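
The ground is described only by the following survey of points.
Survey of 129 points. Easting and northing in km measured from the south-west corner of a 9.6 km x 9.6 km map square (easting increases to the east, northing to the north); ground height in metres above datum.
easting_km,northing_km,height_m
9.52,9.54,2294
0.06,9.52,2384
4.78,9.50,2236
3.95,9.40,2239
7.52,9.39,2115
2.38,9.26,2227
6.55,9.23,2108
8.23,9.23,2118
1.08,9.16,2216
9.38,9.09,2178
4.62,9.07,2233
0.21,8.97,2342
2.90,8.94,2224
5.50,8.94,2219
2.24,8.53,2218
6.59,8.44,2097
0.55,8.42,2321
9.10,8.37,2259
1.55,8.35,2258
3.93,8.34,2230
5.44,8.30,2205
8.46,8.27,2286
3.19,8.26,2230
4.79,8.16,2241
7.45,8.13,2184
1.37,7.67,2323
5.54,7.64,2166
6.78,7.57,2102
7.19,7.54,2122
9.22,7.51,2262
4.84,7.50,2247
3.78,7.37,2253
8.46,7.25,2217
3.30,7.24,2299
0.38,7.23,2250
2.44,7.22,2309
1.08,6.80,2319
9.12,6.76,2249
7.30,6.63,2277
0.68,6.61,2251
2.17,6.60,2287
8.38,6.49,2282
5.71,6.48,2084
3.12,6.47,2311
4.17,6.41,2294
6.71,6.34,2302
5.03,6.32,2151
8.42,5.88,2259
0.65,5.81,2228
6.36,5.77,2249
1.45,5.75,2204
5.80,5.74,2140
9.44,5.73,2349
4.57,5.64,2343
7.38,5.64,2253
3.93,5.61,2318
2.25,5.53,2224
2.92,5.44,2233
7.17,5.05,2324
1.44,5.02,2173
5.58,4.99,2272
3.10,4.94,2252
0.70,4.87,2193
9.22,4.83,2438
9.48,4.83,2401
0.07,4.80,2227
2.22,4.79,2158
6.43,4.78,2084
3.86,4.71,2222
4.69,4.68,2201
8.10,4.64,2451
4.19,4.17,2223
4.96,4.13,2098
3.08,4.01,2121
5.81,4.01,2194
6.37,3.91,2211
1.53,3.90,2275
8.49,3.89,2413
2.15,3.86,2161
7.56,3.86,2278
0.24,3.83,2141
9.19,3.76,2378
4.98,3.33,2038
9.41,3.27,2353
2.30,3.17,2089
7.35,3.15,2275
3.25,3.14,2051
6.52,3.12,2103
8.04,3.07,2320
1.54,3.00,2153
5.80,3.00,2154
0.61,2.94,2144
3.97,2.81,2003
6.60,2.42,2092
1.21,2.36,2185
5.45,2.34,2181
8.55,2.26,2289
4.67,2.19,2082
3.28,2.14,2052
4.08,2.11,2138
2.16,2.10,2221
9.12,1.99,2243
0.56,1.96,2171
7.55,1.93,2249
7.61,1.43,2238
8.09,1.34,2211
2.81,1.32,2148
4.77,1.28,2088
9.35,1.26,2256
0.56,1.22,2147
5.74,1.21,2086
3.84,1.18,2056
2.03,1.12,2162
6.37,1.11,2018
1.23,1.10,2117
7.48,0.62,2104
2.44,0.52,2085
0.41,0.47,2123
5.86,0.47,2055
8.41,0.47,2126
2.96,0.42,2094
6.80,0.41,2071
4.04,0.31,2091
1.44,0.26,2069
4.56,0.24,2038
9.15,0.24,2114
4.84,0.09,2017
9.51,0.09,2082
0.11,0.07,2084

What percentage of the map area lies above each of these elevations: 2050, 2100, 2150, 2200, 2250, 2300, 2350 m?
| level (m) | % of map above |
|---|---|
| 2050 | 94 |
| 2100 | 83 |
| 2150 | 66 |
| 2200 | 52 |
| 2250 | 29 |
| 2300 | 14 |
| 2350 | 6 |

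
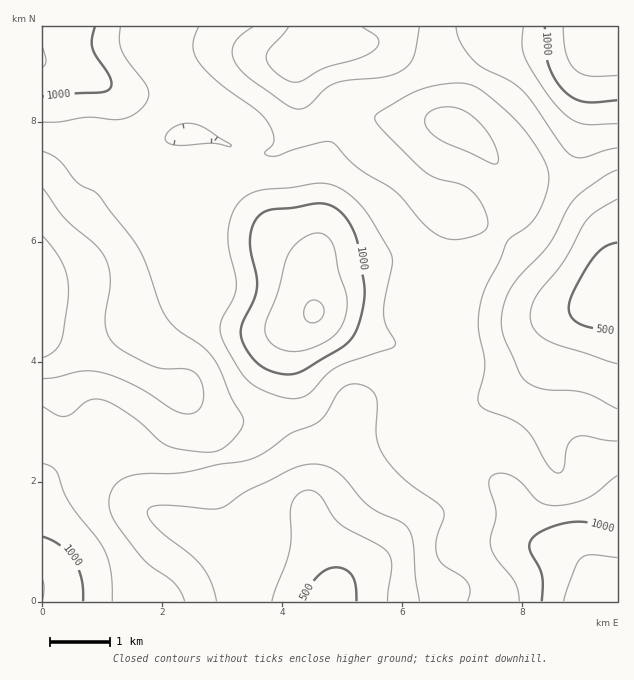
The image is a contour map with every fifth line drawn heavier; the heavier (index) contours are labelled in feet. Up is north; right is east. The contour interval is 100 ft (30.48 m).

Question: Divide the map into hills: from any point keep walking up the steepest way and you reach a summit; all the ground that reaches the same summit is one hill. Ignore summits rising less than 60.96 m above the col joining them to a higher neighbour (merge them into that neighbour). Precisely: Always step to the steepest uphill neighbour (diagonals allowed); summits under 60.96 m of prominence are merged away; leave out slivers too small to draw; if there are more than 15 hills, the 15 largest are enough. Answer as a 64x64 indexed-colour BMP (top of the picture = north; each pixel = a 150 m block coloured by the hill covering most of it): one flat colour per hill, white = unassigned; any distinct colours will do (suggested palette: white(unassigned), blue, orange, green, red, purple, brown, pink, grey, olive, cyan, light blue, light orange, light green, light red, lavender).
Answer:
<image width="64" height="64" href="data:image/bmp;base64,Qk12CAAAAAAAAHYAAAAoAAAAQAAAAEAAAAABAAQAAAAAAAAIAAATCwAAEwsAABAAAAAAAAAA////ALR3HwAOf/8ALKAsACgn1gC9Z5QAS1aMAMJ34wB/f38AIr28AM++FwDox64AeLv/AIrfmACWmP8A1bDFADMzMzMzMzMzMzMzMzMxEREiIiIiIiIiIiIiIiIiIiIiMzMzMzMzMzMzMzMxERERESIiIiIiIiIiIiIiIiIiIiIzMzMzMzMzMzMzMRERERERIiIiIiIiIiIiIiIiIiIiIjMzMzMzMzMzMzMREREREREiIiIiIiIiIiIiIiIiIiIiMzMzMzMzMzMzMxEREREREiIiIiIiIiIiIiIiIiIiIiIzMzMzMzMzMzMxERERERESIiIiIiIiIiIiIiIiIiIiIjMzMzMzMzMzMxERERERERIiIiIiIiIiIiIiIiIiIiIiMzMzMzMzMzMzERERERERIiIiIiIiIiIiIiIiIiIiIiIzMzMzMzMzMzMzEREREREiIiIiIiIiIiIiIiIiIiIiIjMzMzMzMzMzMzMzERERESIiIiIiIiIiIiIiIiIiIiIiMzMzMzMzMzMzMzMRERERIiIiIiIiIiIiIiIiIiIiIiIzMzMzMzMzMzMzMREREREiIiIiIiIiIiIiIiIiIiIiIjMzMzMzMzMzMzMRERERERIiIiIiIiIiIiIiIiIiIiIiMzMzMzMzMzMzMxEREREREiIiIiIiIiIiIiIiIiIiIiIzMzMzMzMzMzMzERERERERIiIiIiIiIiIiIiIiIiIiIjMzMzMzMzMzMzEREREREREiIiIiIiIiIiIiIiIiIiIiMzMzMzMzMzMzMRERERERERIiIiIiIiIiIiIiIiIiIiIzMzMzMzMzMzMxEREREREREiIiIiIiIiIiIiIiIiIiIjMzMzMzMzMzMzERERERERESIiIiIiIiIiIiIiIiIiIiMzMzMzMzMzMzEREREREREREiIiIiIiIiIiIiIiIiIiIzMzMzMzMzMzMRERERERERESIiIiIiIiIiIiIiIiIiIjMzMzMzMzMzMREREREREREREiIiIhERIiIiIiIiIiIiMzMzMzMzMzMREREREREREREREREREREREiIiIiIiIiIzMzMzMzMzMxEREREREREREREREREREREREiIiIiIiIjMzMzMzMxEREREREREREREREREREREREREREiIiIiIiMzMzMzMRERERERERERERERERERERERERERERIiIiIiIzMzMzERERERERERERERERERERERERERERERESIiIiIjMzMxERERERERERERERERERERERERERERERERIiIiIiMzMRERERERERERERERERERERERERERERERERESIiIiIxEREREREREREREREREREREREREREREREREREREiIiIhERERERERERERERERERERERERERERERERERERESIiIiEREREREREREREREREREREREREREREREREREREREiIiIREREREREREREREREREREREREREREREREREREREREiIhERERERERERERERERERERERERERERERERERERERERIiERERERERERERERERERERERERERERERERERERERERESIREREREREREREREREREREREREREREREREREREREREREhERERERERERERERERERERERERERERERERERERERERERERERERERERERERERERERERERERERERERERERERERERERERERERERERERERERERERERERERERERERERERERERERERERERERERERERERERERERERERERERERERERERERERRBERERERERERERERERERERERERERERERERERERERERVEQRERERERERERERERERERERERERERERERERERERERFUREERERERERERERERERERERERERERERERERERERERFVREQRERERERERERERERERERERERERERERERERERERFVVEREEREREREREREREREREREREREREREREREREREREVVURERBEREREREREREREREREREREREREREREREREREVVVREREEREREREREREREREREREREREREREREREREREVVVVERERBEREREREREREREREREREREREREREREREREVVVVUREREQRERERERERERERERERERERERERERERERERVVVVREREREQRERERERERERERERERERERERERERERERVVVVVEREREREQREREREUREERERERERERERERERERERVVVVVUREREREREQRERRERERBERERERERERERERERERFVVVVVREREREREREREREREREQRERERERERERERERERFVVVVVVERERERERERERERERERBERERERERERERERERFVVVVVVUREREREREREREREREREEREREREREREREREREVVVVVVVREREREREREREREREREQREREREREREREREREVVVVVVVVERERERERERERERERERBEREREREREREREREVVVVVVVVUREREREREREREREREREERERERERERERERFVVVVVVVVVREREREREREREREREREQRERERERERERERVVVVVVVVVVVERERERERERERERERERBEREREREREREVVVVVVVVVVVVUREREREREREREREREREQREREREREVVVVVVVVVVVVVVVRERERERERERERERERERBERERERVVVVVVVVVVVVVVVVVERERERERERERERERERERBVVVVVVVVVVVVVVVVVVVVVUREREREREREREREREREREVVVVVVVVVVVVVVVVVVVVVV"/>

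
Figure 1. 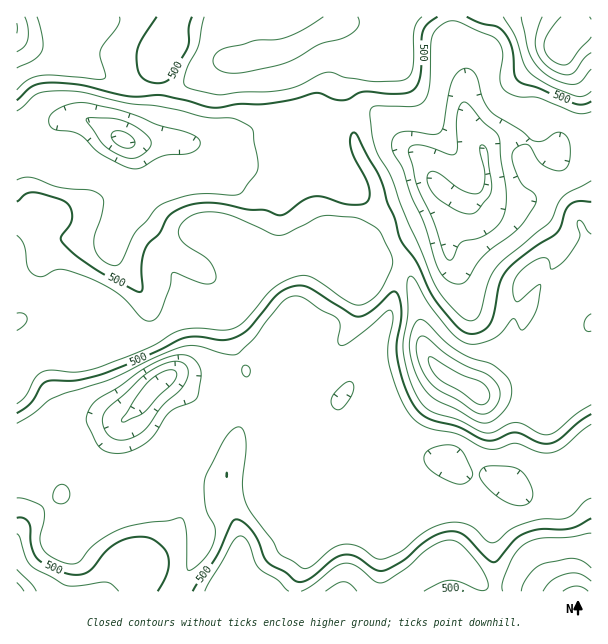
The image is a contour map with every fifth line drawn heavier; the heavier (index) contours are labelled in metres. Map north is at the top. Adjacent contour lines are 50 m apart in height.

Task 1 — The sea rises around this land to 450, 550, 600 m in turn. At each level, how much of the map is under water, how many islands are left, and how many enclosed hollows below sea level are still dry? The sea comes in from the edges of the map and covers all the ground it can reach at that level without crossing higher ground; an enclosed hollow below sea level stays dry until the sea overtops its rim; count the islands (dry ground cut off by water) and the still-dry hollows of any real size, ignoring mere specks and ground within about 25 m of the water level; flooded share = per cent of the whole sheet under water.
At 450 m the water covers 44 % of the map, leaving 0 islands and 0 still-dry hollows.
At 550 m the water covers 73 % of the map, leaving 0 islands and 0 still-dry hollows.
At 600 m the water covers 95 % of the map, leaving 1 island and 0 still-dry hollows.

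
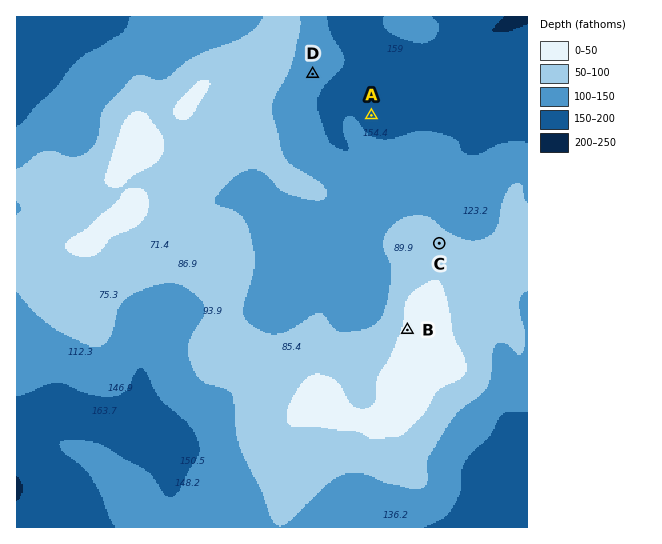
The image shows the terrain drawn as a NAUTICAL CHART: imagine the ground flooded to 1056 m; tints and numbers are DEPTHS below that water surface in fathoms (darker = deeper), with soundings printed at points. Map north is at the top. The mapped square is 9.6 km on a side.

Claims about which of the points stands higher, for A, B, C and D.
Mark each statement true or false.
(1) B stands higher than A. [true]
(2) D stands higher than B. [false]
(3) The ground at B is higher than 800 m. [true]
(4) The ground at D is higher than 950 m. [false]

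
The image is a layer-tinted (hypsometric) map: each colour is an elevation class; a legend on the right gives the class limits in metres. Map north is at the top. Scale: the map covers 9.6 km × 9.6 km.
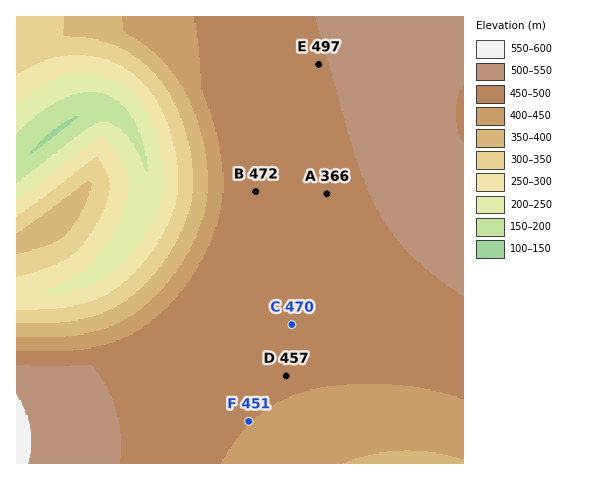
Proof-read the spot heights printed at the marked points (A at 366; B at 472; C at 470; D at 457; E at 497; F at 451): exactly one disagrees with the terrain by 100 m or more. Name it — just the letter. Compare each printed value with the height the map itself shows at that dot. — A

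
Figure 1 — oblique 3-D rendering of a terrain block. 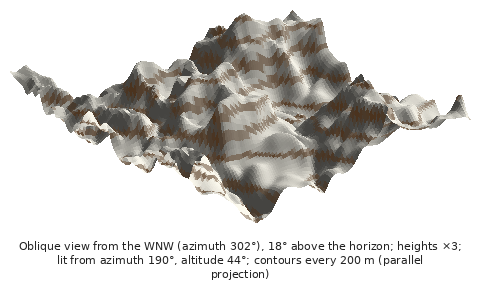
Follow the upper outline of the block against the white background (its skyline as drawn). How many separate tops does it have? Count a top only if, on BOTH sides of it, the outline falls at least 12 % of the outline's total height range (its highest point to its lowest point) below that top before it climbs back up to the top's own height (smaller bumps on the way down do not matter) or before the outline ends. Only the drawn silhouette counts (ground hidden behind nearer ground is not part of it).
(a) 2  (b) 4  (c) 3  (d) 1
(a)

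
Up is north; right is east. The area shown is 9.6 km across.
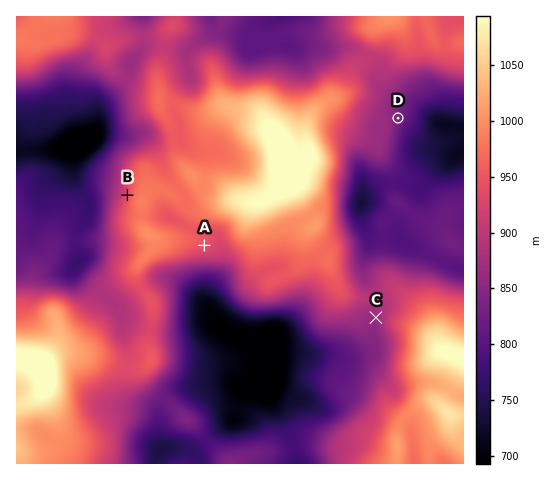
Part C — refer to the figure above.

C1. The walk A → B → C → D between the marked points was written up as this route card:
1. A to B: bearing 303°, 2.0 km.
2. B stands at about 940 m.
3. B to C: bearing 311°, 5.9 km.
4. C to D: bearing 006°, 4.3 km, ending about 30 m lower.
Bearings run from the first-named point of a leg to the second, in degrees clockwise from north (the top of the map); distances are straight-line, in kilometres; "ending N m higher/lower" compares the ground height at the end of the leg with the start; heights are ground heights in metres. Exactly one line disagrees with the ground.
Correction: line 3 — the bearing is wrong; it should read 116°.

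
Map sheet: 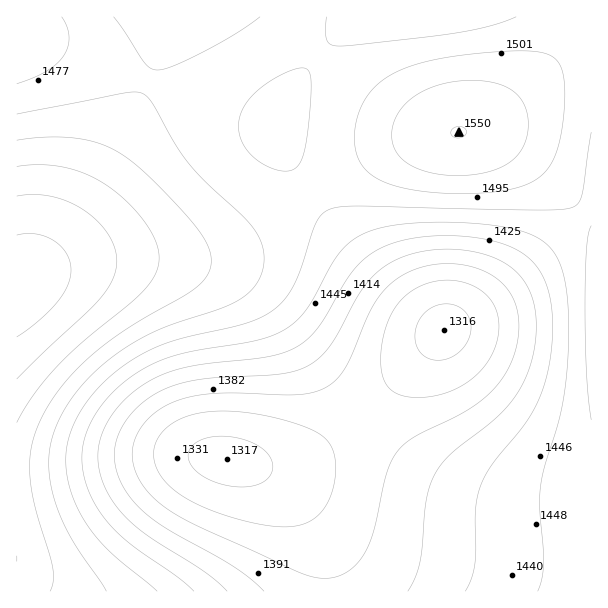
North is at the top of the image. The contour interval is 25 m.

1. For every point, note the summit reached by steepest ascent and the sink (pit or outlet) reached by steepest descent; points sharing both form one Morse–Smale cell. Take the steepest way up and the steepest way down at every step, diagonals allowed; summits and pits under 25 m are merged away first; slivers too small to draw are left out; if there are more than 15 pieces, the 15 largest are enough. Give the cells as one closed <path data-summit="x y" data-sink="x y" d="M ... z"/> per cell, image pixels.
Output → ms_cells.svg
<path data-summit="17 287" data-sink="227 459" d="M149 259l-35 0-51 6-28 9-19 13 1 305 575-1-1-97-30 6-52-1-30-6-23-7-25-12-30-20-31-28-46-54-42-58-31-31-20-11-19-6z"/><path data-summit="17 287" data-sink="444 330" d="M356 16l-186 0-20 62-42 86-42 69-17 21-25 25 39-14 51-6 71 3 27 4 19 6 20 11 23 22 50 67 28 35 26 27 38 30 40 22 44 12 22 2 39 0 29-4 2-2 0-285-95 86-50 33-6 2-27-18-35-34-54-63-35-51-8-17-6-18 4-16 21-36 25-32z"/><path data-summit="459 132" data-sink="444 330" d="M591 16l-234 0-31 29-16 20-30 48-4 12 2 15 12 24 22 33 25 33 42 48 35 34 27 18 21-11 35-24 95-88z"/><path data-summit="17 287" data-sink="17 33" d="M168 16l-152 1 1 269 39-41 36-54 53-102 18-50z"/>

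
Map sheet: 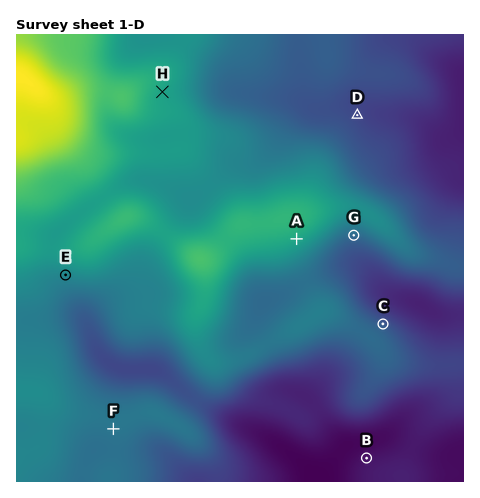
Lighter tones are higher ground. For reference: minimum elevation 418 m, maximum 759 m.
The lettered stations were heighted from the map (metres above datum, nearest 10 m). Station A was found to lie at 620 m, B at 430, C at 510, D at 490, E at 580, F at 550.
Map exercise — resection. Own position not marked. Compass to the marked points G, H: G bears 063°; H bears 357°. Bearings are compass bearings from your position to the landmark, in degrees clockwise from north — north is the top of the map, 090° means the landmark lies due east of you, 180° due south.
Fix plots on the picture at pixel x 175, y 326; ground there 580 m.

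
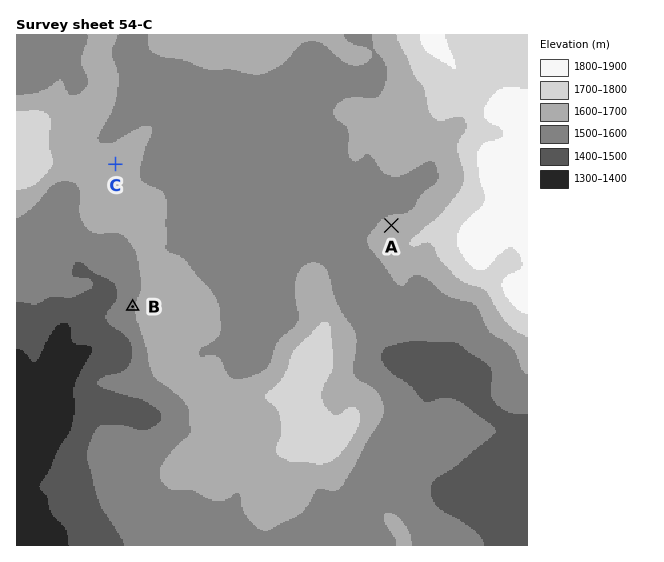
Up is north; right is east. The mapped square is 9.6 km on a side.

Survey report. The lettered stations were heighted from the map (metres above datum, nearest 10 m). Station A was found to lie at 1630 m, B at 1580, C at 1660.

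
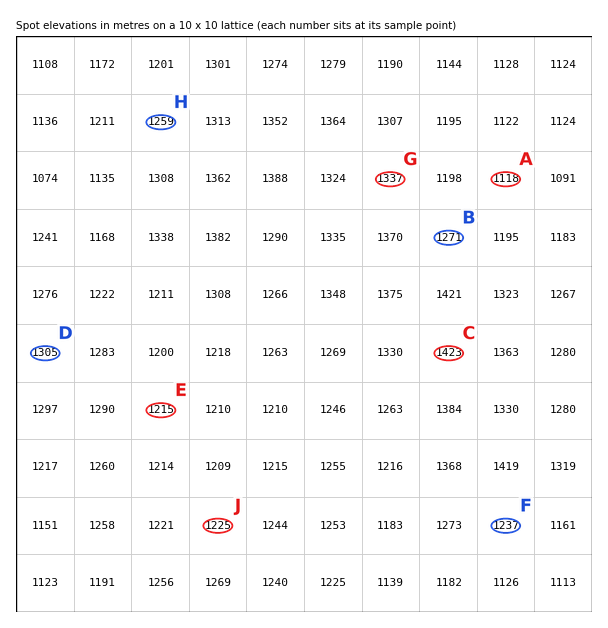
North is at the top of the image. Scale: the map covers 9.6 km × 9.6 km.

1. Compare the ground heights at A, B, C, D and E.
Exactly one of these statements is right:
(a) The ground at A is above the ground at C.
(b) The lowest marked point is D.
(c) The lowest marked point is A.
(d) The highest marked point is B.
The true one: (c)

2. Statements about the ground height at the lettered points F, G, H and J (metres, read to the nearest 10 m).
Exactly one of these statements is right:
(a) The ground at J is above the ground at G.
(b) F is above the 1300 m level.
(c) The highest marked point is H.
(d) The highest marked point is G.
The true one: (d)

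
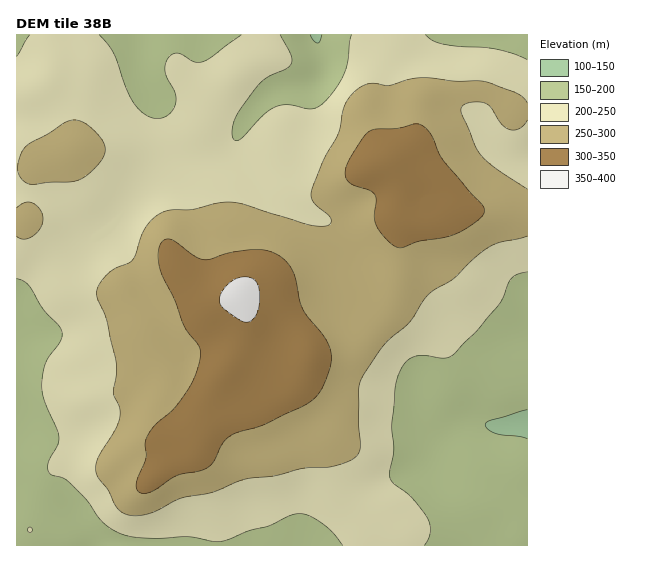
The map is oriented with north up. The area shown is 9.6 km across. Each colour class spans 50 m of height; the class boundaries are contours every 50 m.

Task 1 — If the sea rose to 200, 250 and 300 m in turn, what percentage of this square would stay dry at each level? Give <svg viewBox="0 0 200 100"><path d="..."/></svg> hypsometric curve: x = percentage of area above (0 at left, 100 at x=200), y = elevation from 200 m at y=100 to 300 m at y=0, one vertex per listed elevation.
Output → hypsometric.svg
<svg viewBox="0 0 200 100"><path d="M158 100l-76-50-54-50"/></svg>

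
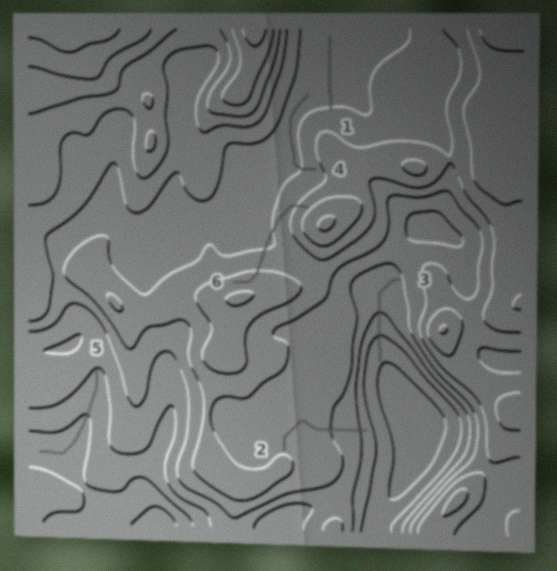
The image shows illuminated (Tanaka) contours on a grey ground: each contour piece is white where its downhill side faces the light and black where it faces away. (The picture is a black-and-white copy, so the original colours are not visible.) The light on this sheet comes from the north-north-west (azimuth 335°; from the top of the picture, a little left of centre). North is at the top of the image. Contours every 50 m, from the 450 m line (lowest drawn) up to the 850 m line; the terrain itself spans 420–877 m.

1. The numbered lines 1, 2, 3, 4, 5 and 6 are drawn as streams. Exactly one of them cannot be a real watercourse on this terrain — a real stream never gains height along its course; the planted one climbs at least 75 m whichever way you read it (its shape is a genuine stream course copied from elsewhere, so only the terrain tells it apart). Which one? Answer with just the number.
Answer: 6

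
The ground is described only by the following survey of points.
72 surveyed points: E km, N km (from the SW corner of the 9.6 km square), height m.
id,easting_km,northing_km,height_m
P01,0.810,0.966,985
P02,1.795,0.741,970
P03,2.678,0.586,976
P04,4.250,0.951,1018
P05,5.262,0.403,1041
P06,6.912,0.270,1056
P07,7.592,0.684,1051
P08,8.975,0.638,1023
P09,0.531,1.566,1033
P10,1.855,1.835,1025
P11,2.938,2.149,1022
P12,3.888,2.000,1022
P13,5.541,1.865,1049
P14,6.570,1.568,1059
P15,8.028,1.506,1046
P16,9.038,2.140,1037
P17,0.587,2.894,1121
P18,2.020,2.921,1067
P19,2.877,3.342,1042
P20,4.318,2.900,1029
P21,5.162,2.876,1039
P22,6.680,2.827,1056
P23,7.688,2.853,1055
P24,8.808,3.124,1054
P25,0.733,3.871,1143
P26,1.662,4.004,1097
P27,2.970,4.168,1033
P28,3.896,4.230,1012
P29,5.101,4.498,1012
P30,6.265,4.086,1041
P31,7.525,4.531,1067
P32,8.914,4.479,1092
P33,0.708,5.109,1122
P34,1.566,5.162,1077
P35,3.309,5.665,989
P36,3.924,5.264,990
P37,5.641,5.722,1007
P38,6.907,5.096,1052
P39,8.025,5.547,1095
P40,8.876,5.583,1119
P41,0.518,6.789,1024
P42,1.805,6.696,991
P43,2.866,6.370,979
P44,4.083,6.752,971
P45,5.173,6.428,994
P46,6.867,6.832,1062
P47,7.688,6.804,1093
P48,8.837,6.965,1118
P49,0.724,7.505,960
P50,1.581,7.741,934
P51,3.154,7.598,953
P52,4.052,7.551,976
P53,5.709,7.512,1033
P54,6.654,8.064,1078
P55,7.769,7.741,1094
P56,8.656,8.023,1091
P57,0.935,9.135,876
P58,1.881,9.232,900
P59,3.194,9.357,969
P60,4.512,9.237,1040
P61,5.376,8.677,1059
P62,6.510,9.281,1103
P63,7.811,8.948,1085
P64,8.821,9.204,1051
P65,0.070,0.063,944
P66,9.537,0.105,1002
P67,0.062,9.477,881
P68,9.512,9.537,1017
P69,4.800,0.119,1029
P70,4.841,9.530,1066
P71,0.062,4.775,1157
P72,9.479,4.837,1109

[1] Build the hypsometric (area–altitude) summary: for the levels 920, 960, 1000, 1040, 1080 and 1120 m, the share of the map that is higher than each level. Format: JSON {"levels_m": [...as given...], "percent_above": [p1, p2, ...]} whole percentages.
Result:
{"levels_m": [920, 960, 1000, 1040, 1080, 1120], "percent_above": [96, 91, 76, 50, 20, 4]}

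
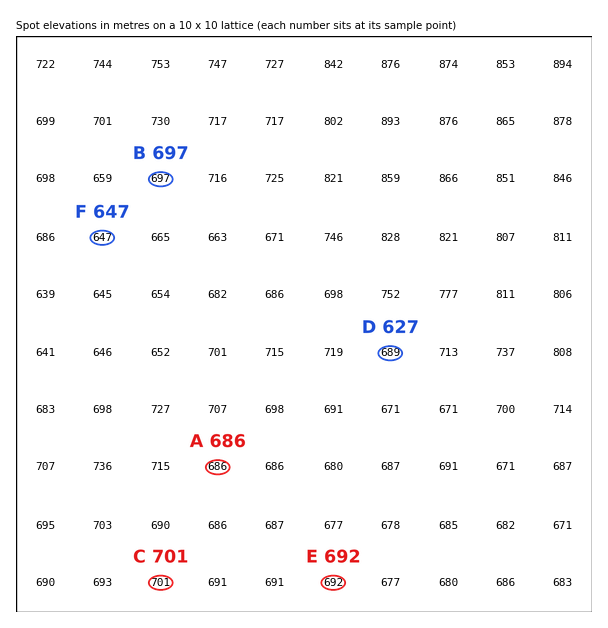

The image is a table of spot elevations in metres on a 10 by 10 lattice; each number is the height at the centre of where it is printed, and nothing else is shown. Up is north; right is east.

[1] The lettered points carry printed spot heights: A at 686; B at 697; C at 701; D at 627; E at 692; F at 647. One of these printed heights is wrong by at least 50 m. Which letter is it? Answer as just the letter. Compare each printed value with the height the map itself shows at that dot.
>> D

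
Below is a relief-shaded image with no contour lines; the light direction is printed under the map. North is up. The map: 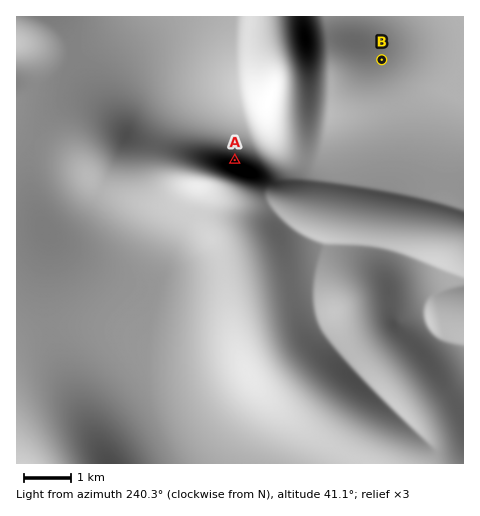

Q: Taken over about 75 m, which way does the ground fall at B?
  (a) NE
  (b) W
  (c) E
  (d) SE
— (c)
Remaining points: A N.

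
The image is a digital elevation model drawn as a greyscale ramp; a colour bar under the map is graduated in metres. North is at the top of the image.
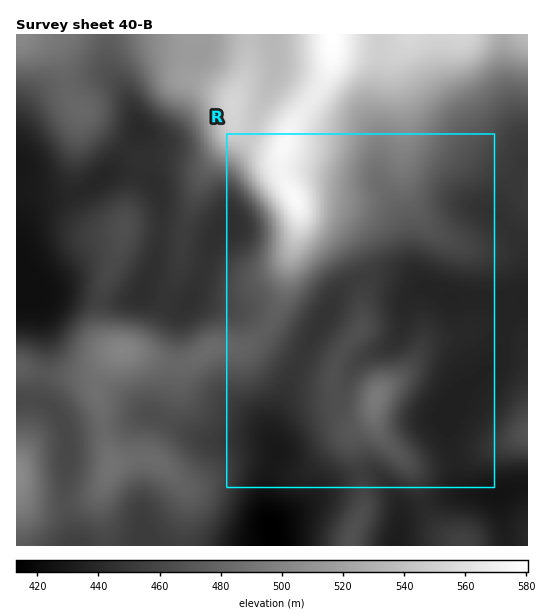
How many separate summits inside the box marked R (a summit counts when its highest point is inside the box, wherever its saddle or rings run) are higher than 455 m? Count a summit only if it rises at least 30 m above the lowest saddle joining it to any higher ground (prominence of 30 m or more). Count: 1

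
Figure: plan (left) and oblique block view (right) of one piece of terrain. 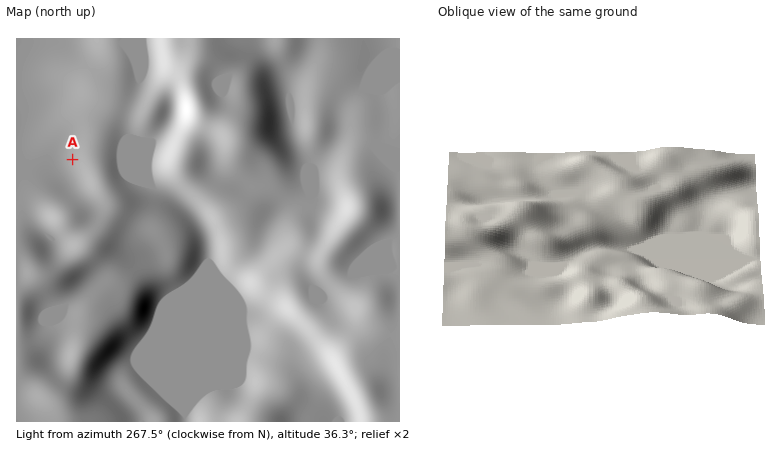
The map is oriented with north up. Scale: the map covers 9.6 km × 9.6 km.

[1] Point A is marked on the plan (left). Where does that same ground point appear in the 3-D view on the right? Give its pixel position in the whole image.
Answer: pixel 545 298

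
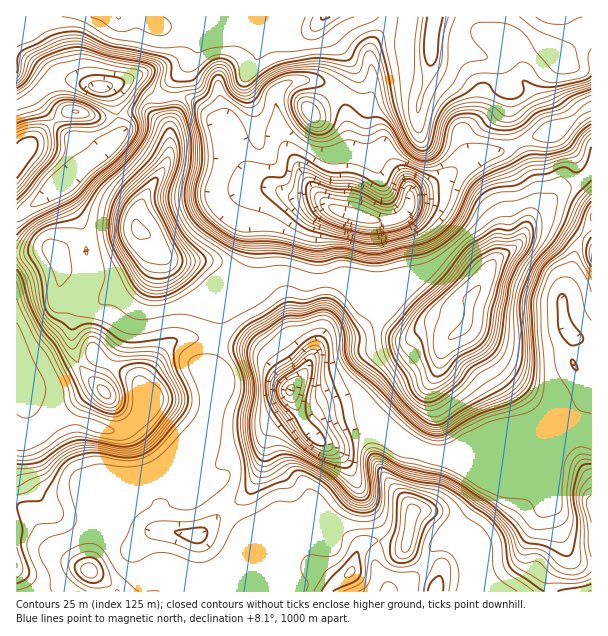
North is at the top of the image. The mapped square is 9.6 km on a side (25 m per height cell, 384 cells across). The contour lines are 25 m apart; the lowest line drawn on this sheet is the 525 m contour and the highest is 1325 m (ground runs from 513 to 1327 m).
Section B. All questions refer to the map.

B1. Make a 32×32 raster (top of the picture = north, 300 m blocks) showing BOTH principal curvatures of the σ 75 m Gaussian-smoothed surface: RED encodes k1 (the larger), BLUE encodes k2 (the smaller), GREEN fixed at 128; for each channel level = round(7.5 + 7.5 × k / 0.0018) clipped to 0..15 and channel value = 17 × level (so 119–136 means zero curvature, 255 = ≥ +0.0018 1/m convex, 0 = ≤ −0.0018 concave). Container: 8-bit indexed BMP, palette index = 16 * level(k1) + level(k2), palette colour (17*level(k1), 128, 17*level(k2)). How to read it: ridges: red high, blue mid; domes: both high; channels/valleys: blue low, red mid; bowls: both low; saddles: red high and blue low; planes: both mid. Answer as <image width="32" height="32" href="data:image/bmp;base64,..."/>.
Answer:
<image width="32" height="32" href="data:image/bmp;base64,Qk02CAAAAAAAADYEAAAoAAAAIAAAACAAAAABAAgAAAAAAAAEAAATCwAAEwsAAAABAAAAAAAAAIAAABGAAAAigAAAM4AAAESAAABVgAAAZoAAAHeAAACIgAAAmYAAAKqAAAC7gAAAzIAAAN2AAADugAAA/4AAAACAEQARgBEAIoARADOAEQBEgBEAVYARAGaAEQB3gBEAiIARAJmAEQCqgBEAu4ARAMyAEQDdgBEA7oARAP+AEQAAgCIAEYAiACKAIgAzgCIARIAiAFWAIgBmgCIAd4AiAIiAIgCZgCIAqoAiALuAIgDMgCIA3YAiAO6AIgD/gCIAAIAzABGAMwAigDMAM4AzAESAMwBVgDMAZoAzAHeAMwCIgDMAmYAzAKqAMwC7gDMAzIAzAN2AMwDugDMA/4AzAACARAARgEQAIoBEADOARABEgEQAVYBEAGaARAB3gEQAiIBEAJmARACqgEQAu4BEAMyARADdgEQA7oBEAP+ARAAAgFUAEYBVACKAVQAzgFUARIBVAFWAVQBmgFUAd4BVAIiAVQCZgFUAqoBVALuAVQDMgFUA3YBVAO6AVQD/gFUAAIBmABGAZgAigGYAM4BmAESAZgBVgGYAZoBmAHeAZgCIgGYAmYBmAKqAZgC7gGYAzIBmAN2AZgDugGYA/4BmAACAdwARgHcAIoB3ADOAdwBEgHcAVYB3AGaAdwB3gHcAiIB3AJmAdwCqgHcAu4B3AMyAdwDdgHcA7oB3AP+AdwAAgIgAEYCIACKAiAAzgIgARICIAFWAiABmgIgAd4CIAIiAiACZgIgAqoCIALuAiADMgIgA3YCIAO6AiAD/gIgAAICZABGAmQAigJkAM4CZAESAmQBVgJkAZoCZAHeAmQCIgJkAmYCZAKqAmQC7gJkAzICZAN2AmQDugJkA/4CZAACAqgARgKoAIoCqADOAqgBEgKoAVYCqAGaAqgB3gKoAiICqAJmAqgCqgKoAu4CqAMyAqgDdgKoA7oCqAP+AqgAAgLsAEYC7ACKAuwAzgLsARIC7AFWAuwBmgLsAd4C7AIiAuwCZgLsAqoC7ALuAuwDMgLsA3YC7AO6AuwD/gLsAAIDMABGAzAAigMwAM4DMAESAzABVgMwAZoDMAHeAzACIgMwAmYDMAKqAzAC7gMwAzIDMAN2AzADugMwA/4DMAACA3QARgN0AIoDdADOA3QBEgN0AVYDdAGaA3QB3gN0AiIDdAJmA3QCqgN0Au4DdAMyA3QDdgN0A7oDdAP+A3QAAgO4AEYDuACKA7gAzgO4ARIDuAFWA7gBmgO4Ad4DuAIiA7gCZgO4AqoDuALuA7gDMgO4A3YDuAO6A7gD/gO4AAID/ABGA/wAigP8AM4D/AESA/wBVgP8AZoD/AHeA/wCIgP8AmYD/AKqA/wC7gP8AzID/AN2A/wDugP8A/4D/AJWWlabHtoaHh4eHiIeHd3aF18ildXWU2IaGl7eWhZaWlZem2cmFdoeIl5eHh4d3hpeF2JSUtqK4loenlJaXZGO5mIaWpYaGl5eGdZeHh4eHh3WmtqT6lISGh7ilhJaElbaXhoaGh4d0dIR0l5iIh4eHl6anhNemdIao6aV0hoSVyIZ1l4iHh5enqJeFlpeYh4e31LGkyNnXxuemg4Z2creXpqiYh4eHh4eHiJeUlaiXuOhxUNb4uMjIg4GFh3aD2KeluKiYp6eXh4eHmMeSltnppZCi+KWFlIBzdneHdoTIdXSoyenXxeanh4eX2HCl1nRwgvXUYIGBhYd3h4eHlbZ1dJSkgnBhhNeoiKfGYbWkUHKVtIODkLKBhXaHh4eGhod3hZGAopNxlteXt7Zy15CTl6iHhIHI65ZycoSGh4eHh4eFpcj6k2RStKen16SDgLeGl4SBp9mmpsemlZSFh4eHd3Sn+cdydHTGl6jqlVFQpqeEcpanydiVlbiptoSHhod1heWUoWNkpsmYuMeRxZNwtqTIpqeW6JZklLi3g3aGhnOmxVKmqKakl4bFo1KWx4CEyLiluYXJx7m1tqaDhod0lce2hKiYmIaFhqfFhHKElGKktqTYt6ioyaimlnN1doPJuKe3l4aFhYeHiLfYpZWEUeanhIPYuJfHt4WFdIWHhcioh4eGk7alg4WHiJjG1+fkx5eHg4O32MjYhnRjdXWFtpiHhoOlybqnhIaHl5ent7eoyLeXhHKm2PiGlmF1c7m4mIaEgse42ufW1ubX6OjF2OnF1vjmtYW5+feWhIGix9qoloO26bjXhbe2c4SUg3Skl3V2hoSltpW35vfHlKCQuNe1k7fZ2KeFhHBzhJWmpINwYHBgo3OVtaR15ra4kHCAhLW2pfnmdJRRdYeXlqVyYHJz1ZBxtXLYqIaWp8eVlnFxccimp/eVlWF2h4aUpXCWhbf6YIC1gre5pqiouOfnlYOBgKan1/iYkoWHhqiTtcnHt8ewxLGDgZSWqbfIxdnKpJaDYKWm+KiShYaol5SllXaGg7L71YN0coGjdIS22uiBcpRyULX4uIF1hqd1kte2hZdgx/qWYZWmpYFiYaeDo/b699PD9+nVUWWUpoLG+6aVl6LY6LVic5e5lnSSkICCxbRxc5XUoLCkkOazcObHpIaFlLfHpra1p7m2p4WBxXKDgnJycIHnyaVg+tZgcICCppSUp7aXl4aGhoW42OqkZHN0goSEkcO41qHGx+bXpabHcaaWtreFl6iXhpiYuMe3loS32dfIp5eXp5eIh6e3p6dzpYa2x3WHhnaXmJimqLfHtqeop5iYh4eHh4iHhsimhZaVhqXXdYeHl7eml6c="/>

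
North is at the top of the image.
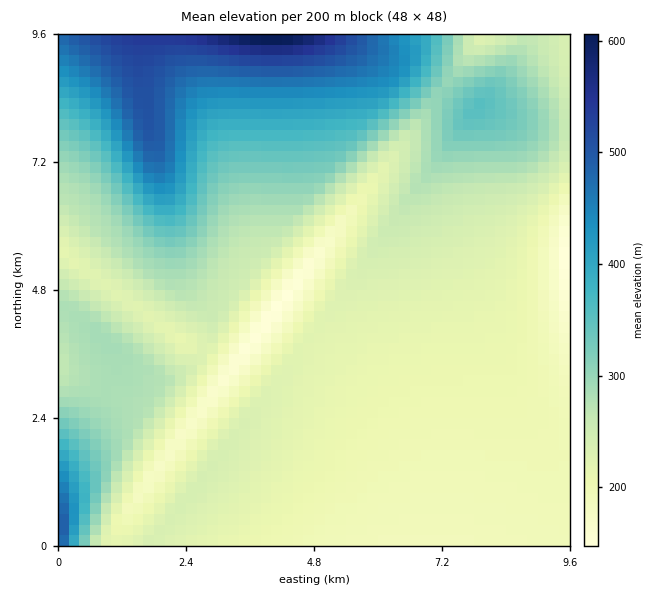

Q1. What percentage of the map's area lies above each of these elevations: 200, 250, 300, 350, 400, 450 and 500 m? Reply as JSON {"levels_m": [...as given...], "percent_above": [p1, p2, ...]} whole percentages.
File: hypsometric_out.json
{"levels_m": [200, 250, 300, 350, 400, 450, 500], "percent_above": [82, 46, 28, 19, 13, 9, 4]}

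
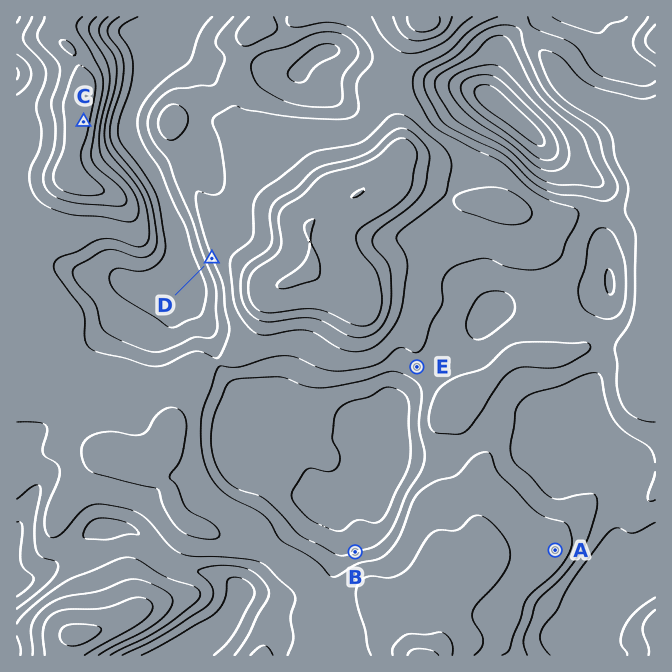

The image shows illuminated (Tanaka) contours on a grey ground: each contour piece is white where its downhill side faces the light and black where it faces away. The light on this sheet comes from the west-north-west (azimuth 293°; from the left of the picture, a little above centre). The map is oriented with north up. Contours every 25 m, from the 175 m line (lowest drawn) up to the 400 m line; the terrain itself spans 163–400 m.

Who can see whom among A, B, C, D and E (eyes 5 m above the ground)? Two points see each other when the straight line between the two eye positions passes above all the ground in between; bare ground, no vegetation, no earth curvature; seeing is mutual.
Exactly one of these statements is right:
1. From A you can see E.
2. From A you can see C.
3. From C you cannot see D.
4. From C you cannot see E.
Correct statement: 4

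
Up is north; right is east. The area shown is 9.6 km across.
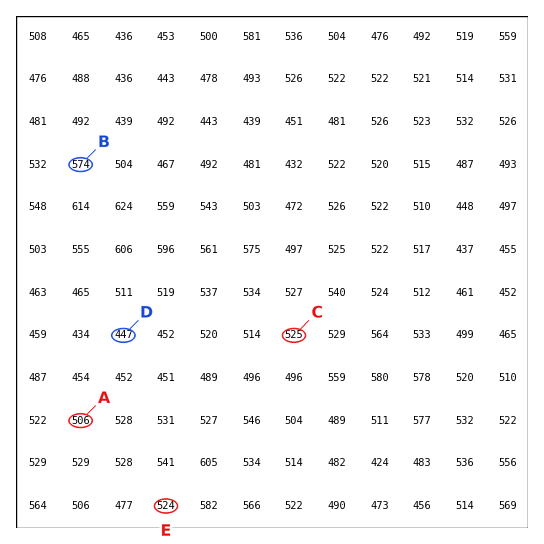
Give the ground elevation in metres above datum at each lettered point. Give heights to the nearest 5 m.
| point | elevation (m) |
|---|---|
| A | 505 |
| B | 575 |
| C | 525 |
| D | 445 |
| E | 525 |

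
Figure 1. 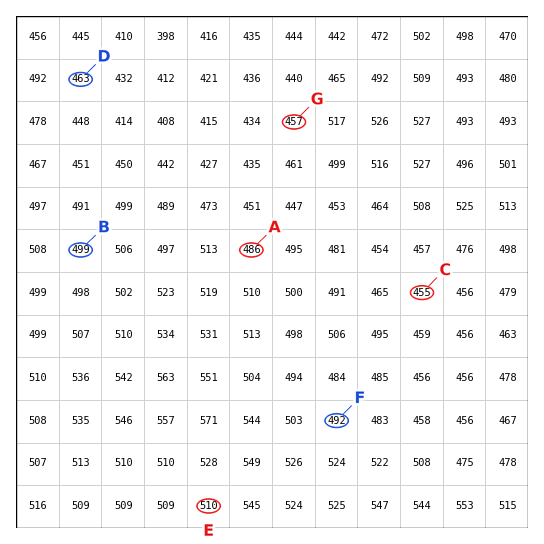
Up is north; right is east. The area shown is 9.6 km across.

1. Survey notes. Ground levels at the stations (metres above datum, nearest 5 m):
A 485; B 500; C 455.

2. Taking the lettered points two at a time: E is above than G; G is below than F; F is above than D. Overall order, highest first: E F D G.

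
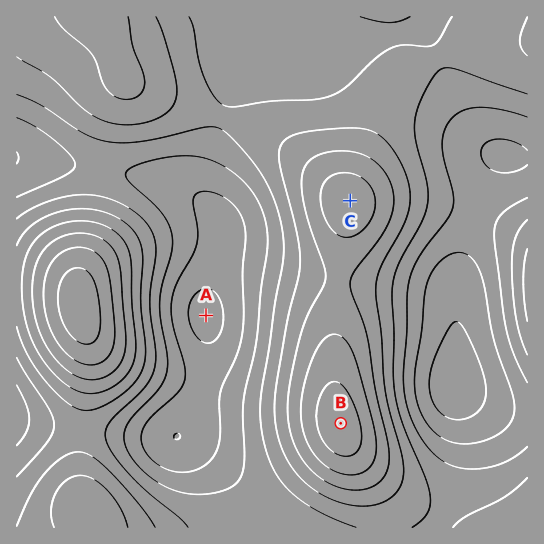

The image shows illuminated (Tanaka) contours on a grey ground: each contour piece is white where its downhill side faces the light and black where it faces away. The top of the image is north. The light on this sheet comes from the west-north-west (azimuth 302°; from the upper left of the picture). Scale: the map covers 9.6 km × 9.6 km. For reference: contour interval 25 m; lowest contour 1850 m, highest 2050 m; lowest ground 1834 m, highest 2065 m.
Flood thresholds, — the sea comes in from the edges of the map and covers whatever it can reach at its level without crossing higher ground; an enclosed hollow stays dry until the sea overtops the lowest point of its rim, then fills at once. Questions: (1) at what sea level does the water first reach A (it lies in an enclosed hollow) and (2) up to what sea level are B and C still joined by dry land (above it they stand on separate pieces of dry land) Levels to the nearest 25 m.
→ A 1900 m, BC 1975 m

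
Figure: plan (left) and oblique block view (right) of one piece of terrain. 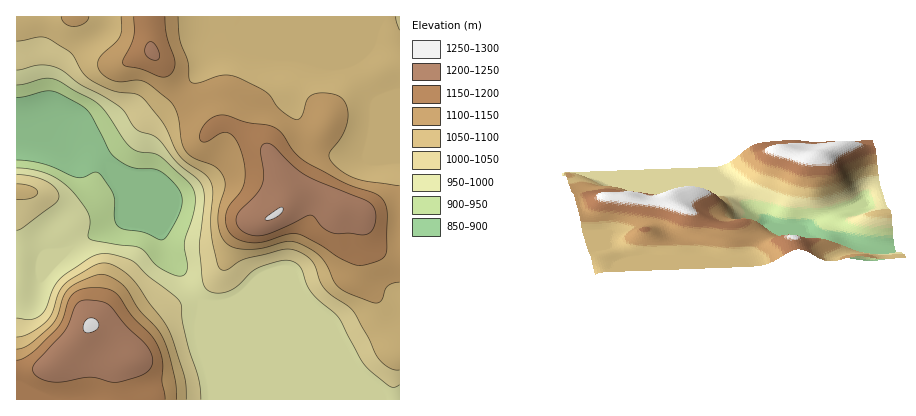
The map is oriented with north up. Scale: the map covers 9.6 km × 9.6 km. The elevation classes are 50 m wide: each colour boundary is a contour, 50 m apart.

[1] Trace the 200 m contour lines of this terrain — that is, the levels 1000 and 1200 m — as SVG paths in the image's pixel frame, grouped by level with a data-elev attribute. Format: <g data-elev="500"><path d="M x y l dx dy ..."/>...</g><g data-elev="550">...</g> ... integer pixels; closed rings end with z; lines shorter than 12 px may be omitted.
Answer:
<g data-elev="1000"><path d="M201 400l-2-20-13-40-4-18-2-20-5-6-25-19-14-13-6-4-24-6-8 0-6 3-26 16-8 7-5 10-7 19-6 6-10 5-14-2"/><path d="M16 230l6-2 32-24 4-4 1-4-3-8-10-7-14-5-16-1"/><path d="M16 70l26-5 10 1 10 4 18 14 22 12 17 10 6 6 11 17 22 9 19 24 22 18 4 8 1 10-5 52 3 31 2 5 4 4 8 3 10-1 10-5 15-15 8-4 23-8 12 2 7 6 6 16 5 10 27 24 26 48 25 20 4 1 6-2"/></g><g data-elev="1200"><path d="M49 382l13 0 28-5 22 5 8 0 18-6 8-4 6-6 0-10-6-12-20-18-16-21-10-4-18-1-6 6-12 26-31 34 0 6 3 4z"/><path d="M253 236l9 0 8-2 40-19 4 2 9 11 9 5 34 2 4-3 4-4 2-8 0-8-3-6-7-5-46-19-16-8-12-10-18-18-8-3-4 3-1 4 3 24-2 12-7 10-16 16-3 6 1 6 3 6 6 4z"/><path d="M151 60l7 0 2-4-4-10-6-4-4 2-1 8 1 4z"/></g>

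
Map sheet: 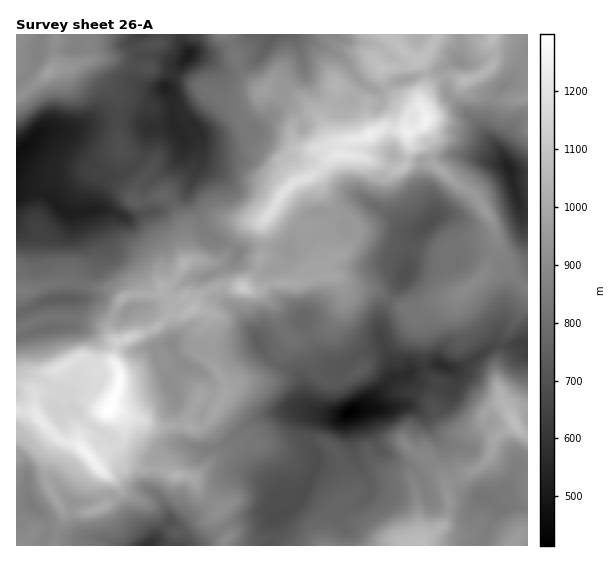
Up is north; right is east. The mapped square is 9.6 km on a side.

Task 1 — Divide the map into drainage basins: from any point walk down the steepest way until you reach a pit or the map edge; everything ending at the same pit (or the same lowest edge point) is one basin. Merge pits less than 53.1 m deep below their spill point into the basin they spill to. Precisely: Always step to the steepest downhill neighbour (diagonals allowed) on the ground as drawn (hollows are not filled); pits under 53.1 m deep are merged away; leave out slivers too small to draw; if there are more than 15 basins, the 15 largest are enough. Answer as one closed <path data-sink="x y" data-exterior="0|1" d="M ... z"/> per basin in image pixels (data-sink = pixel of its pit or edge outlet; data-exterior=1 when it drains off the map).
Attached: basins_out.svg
<path data-sink="350 412" data-exterior="0" d="M311 175l-17 7-14 14-11 19-6 6 1 23-4 20-16 23-26-1-16 8-6 7-2 8 13 2 4 4-2 9 4 7-1 13 3 8-3 12 9 12 6 15-8 14-20-8-8 15-3 8 1 6-40-1-38-17 9-24-1-13-22 2-5-10-7-6-8 1-23 12-7 17-12 6-16-10-3 1 1 162 37 0 3-13 7-12 1-10 22 2 20-9-4-12 1-19-11-12 16-11 4 1 9 11 17 7 19 0 15 6 18 2 4 3 4 12 21 17-3 7 11 20-5 10 198 0 0-5 18-12 9-13 1-15-2-6 0-10 36-20 8-9 5-19 6-4 13-8 7 8 6 0 0-144-19-17-4-15-8-16-1-9-11 7-36 8-5 10 1 11 8 19 7 6-22 8-17 12-10 1-37-24-24-1-15-14-13 2-2-2-3-7 24-13 15-18 1-9-6-9-18-6-16-33z"/><path data-sink="25 147" data-exterior="0" d="M161 34l-145 1 0 256 15-1 28-8 14 0 24 7 16 1 8 7-12 28 1 10-2-4-7-6-36-8-23 1-26 11 0 54 14 6 4 4 13-6 7-17 27-13 8 2 8 14 21-3-5-9 5-19 40-16 25-29 8 4 2 8 5-11 16-11 29 0 17-23 4-20-2-23-15 4-19 30-9 7-33 0 2-5-1-20-6-17-12-20-4-5-19 6-13-1 2-8 10-16-25-29-3-50-16-16-14-20 10-3 21-1 20-10 20-4 3-6z"/><path data-sink="165 88" data-exterior="0" d="M111 58l-14 0-10 3 14 20 16 16 3 50 25 29-6 8-6 16 13 1 19-6 12 17 7 16 4 15 0 14-3 4 34 1 9-7 17-28 8-5 12-3 15-23 15-15-4-10-10-10-7-2-19-10-8-13-3-12 15-17 2-14-22 10-9 0-29-17-36-16-32-4z"/><path data-sink="427 224" data-exterior="0" d="M354 155l-24 2-7 10-11 8 5 5 16 33 18 6 6 9-1 9-11 14-4 4-24 13 3 7 2 2 13-2 15 14 24 1 37 24 10-1 17-12 21-7-6-7-8-19-1-11 3-8 4-3 34-7 10-6-4-14-15-23-17-10-28-23-24-1-4 5-9 3-9-5z"/><path data-sink="509 168" data-exterior="0" d="M470 81l-8 1-6 10-14 14-15 10 0 4-5 6-14 9 6 8 8 2 6 4 5 16 26 21 17 10 17 28 4 17 8 16 4 15 18 17 1-192-13 4-18-2-19-6z"/><path data-sink="150 545" data-exterior="1" d="M110 450l-17 11 11 12-1 19 4 12-20 9-22-2-1 10-7 12-2 13 168-1 5-9-11-20 3-7-21-17-4-12-4-3-18-2-15-6-19 0-17-7z"/><path data-sink="171 344" data-exterior="0" d="M199 309l-6 0-8 5-15 0-16 15-37 14-4 18 7 11 0 12-9 25 42 17 36 0-1-6 3-8 8-15 7 1 11 7 3-1 7-13-6-15-9-12 3-12-3-8 1-13-4-7 2-9z"/><path data-sink="273 35" data-exterior="1" d="M326 34l-99 1 6 12 6 20 10 14 13 10 8-5 16 0 22 18 15 22 0-9 10-18 3-12 3-1 20 9 8 8 0 16 4 15 11-5 23 1 2-13 8-8-5 0-22-21-5-9-2-11-2-4-17-13-11 0-18-8z"/><path data-sink="483 497" data-exterior="0" d="M515 425l-19 12-5 19-8 9-36 20 0 10 2 6-1 15-9 13-18 12 1 5 92 0 5-11 9-4 0-96-6-2z"/><path data-sink="189 55" data-exterior="0" d="M226 34l-64 0-4 9-20 4-26 12 21 7 32 4 36 16 29 17 9 0 12-4 12-7-22-20-8-25z"/><path data-sink="61 299" data-exterior="0" d="M73 282l-22 1-20 7-14 1-1 37 6-1 20-9 23-1 36 8 7 6 2 4-1-10 12-28-8-7-16-1z"/><path data-sink="461 61" data-exterior="0" d="M493 34l-55 0-10 18-9 8 6 15 0 10-4 8 0 6 6-10 15-12 8-2 16 6 19-8 10-13 0-7-4-8z"/>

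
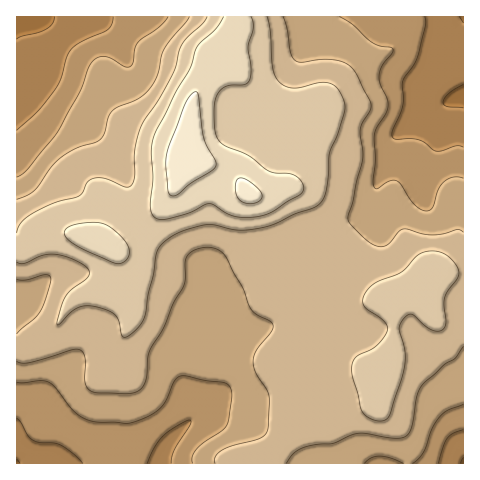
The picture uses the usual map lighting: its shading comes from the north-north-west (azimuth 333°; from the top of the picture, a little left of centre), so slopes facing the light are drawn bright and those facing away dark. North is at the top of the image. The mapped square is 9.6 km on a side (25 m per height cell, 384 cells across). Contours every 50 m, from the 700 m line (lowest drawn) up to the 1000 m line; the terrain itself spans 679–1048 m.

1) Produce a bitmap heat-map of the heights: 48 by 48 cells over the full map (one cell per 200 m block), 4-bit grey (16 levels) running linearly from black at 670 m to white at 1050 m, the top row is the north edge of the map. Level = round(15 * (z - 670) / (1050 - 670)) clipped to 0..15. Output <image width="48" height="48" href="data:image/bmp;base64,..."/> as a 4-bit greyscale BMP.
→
<image width="48" height="48" href="data:image/bmp;base64,Qk32BAAAAAAAAHYAAAAoAAAAMAAAADAAAAABAAQAAAAAAIAEAAATCwAAEwsAABAAAAAAAAAAAAAAABEREQAiIiIAMzMzAERERABVVVUAZmZmAHd3dwCIiIgAmZmZAKqqqgC7u7sAzMzMAN3d3QDu7u4A////ABIiIzNERUQyNFZniZmIh3Z3ZmVVVVVDISIzMzREVVQzNFVneIiIh3d3dmZmZmVDIiMzNERFVVVDM0VWZ3d4iId3d3Znd2ZUMjNEREVVVVVEMzRFVmd3iIh3d3eIh3ZUMzRERFVVVVVUQzNFVmZ3iIiHiIiZiHZlRDRERVZmVVVVRDNEVmd3iIiHiJmpmHdlVUREVWZmZmZlVEREVWd3iIiHiJqqmHdmZURVVmd3d3dmVUREVWd3iIiHiJqqmHd2ZlVVVneIiId2VVVVVWd3iIiIiJq7qYd3ZmZmZneImId2VVVVVmd4iIiIiaq7qYh3d3dmZneImYd2ZWZmZmeIiIiIiZq7qYiHd3h3d3eImYh2ZmZmZmeIiIiIiZmqqZiHd4iIh3eImYh2ZmZmZmd4iIiIiJmaqZiIh3iJmIiImZiHZmZ2Zmd3iIh4iIiZmYiZiHiJmYiImZmHdmd3Zmd3eId3iIiJmZmZmGeImYiJmZmId2d3Znd3d4h4iIiZmZmpmGZ4mZmZmamYd3d3d3d3eIiIiJmaqZqpmGZ4mZmaqqmYd3d3d3eIiIiIiJmqqqqpmGZ3iZqqqqmYh3d3d3eIiIiIiImqqqqpmXd3iJmqqqqYh3d3d3iIiIiIiImZqqqqmYh3eImau6qZh3d3d4iIiIiIiIiJmaqqmZmIiJmru7qZh3d3d4iIiIh3iIiIiZqqmZqZmqu8y7qZh3d3eIiIiId3eIiHiJmZmJqqq7zMy7qpmId3iIiIiHd3eId3eIiIiJqqu7zMu6qqmYiIiJiIiHd3d3d3d3d3d5qqu7u7uqqqqpmZmqqZiIh3d3Zmd3Zmd5mqqqu7qqq7u7qqu7u6qZiId3ZmZmZmZ4iZqqqqqqq8zMu7zN3MuqmYh3ZmZlVWZ3eJmZmqqZq83cy7zd3cy7qZiHZWZlVVZmd4iZmZmZq83dzMzd3czLupiHZVZVRVZlZ4iZmZmZq83t3M3d3Mu7qpmHZVVURFVVVniJmZmZq83u7d3cy7u7qpmHZVVUREVUVmeIiIiJq83v/tzMu6qqqpmIdURERERERWZ3eIiJq83v7cy7uqqqqpmIdUREQzM0RVZnd3iJq83v7bu6qqqqqpmIZUMzMzMzRFVmd3eJm83u7Lqqqqq7qqmHZUMzMyMzNEVWd3eImrze3Lqqqqu7qqmYdkMyIiIjM0RWZ3eIiaze3Lqqqqu7qqmYdlQyIiIiMzRVZnd3iavN3LqqqqqqqqmYh2QyIRESIzRFZmZ3eJrN3LuruqqqqpmYdlQyIhESIjNFVmZmZ4q83Mu7uqmZmZmIdlQzIiESIiNEVmZmZ4mrzczLupmIiZiHZVQzIiIRIiM0VWVVZnirzdzMupiHiIh3ZVRDIiIhIiM0VVVVZniazMzLuph3d3d2ZlVEMiIREiIzRFVVVniavMzLuph2ZmZmZVVUMiIRESIjNERFVmeJq8zLuph2ZmZlVVVUMiIRERIiIzNEVVZ4mrzMuph2ZmVVVUVUMyIREREiIjNERVVnibvMuod2ZlVVVEREMyIQ=="/>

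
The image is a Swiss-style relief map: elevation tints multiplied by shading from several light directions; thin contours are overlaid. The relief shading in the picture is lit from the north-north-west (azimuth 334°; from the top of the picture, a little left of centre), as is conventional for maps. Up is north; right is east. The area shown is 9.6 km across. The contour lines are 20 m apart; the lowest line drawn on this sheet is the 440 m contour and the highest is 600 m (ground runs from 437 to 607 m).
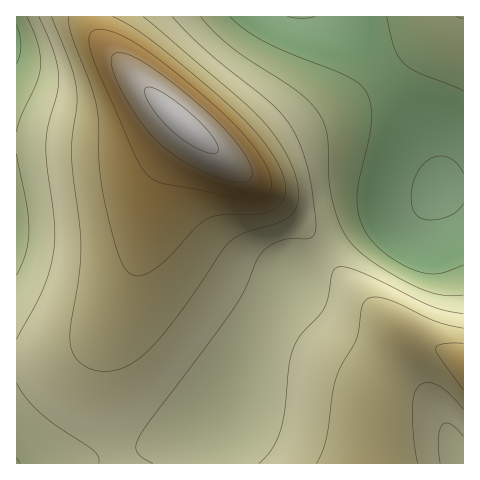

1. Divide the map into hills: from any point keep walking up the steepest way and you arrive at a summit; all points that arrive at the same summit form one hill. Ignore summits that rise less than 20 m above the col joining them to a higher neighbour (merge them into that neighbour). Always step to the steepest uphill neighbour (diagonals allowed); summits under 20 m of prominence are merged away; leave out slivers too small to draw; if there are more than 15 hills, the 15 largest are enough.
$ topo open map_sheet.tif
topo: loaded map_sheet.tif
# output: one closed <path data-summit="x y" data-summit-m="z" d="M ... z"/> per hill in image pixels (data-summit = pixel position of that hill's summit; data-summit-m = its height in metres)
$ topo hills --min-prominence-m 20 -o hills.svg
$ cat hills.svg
<path data-summit="181 122" data-summit-m="607" d="M332 16l-316 1 1 447 199 0 4-36 12-24 14-44 13-27 28-42 5-18 61-41 14-7 15-5 21-2 11-5 24-21 3-9-4-16-21-45-40-55z"/><path data-summit="463 365" data-summit-m="554" d="M463 189l-23 0-16 17-14 10-43 9-14 7-61 41-5 18-28 42-13 27-14 44-12 24-3 20 0 16 247-1z"/><path data-summit="463 17" data-summit-m="480" d="M463 16l-131 1 44 50 34 45 20 36 7 19 4 22 23-1z"/>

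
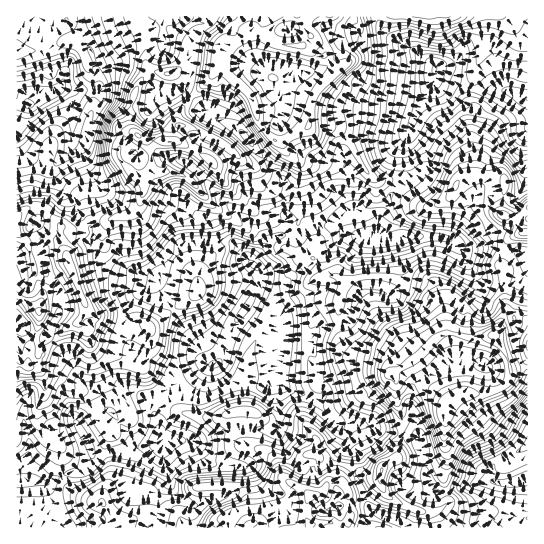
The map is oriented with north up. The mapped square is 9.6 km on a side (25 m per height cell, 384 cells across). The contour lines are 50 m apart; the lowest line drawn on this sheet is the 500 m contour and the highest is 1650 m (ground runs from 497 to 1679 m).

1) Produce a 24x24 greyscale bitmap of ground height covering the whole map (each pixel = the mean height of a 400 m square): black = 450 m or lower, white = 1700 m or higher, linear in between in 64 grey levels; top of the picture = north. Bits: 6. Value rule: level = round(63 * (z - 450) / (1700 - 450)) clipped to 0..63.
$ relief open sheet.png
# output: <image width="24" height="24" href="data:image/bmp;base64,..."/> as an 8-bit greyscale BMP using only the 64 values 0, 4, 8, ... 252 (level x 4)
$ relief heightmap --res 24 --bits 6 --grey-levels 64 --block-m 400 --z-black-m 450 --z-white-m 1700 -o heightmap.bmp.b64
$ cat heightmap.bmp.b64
<image width="24" height="24" href="data:image/bmp;base64,Qk12BgAAAAAAADYEAAAoAAAAGAAAABgAAAABAAgAAAAAAEACAAATCwAAEwsAAAABAAAAAAAAAAAAAAEBAQACAgIAAwMDAAQEBAAFBQUABgYGAAcHBwAICAgACQkJAAoKCgALCwsADAwMAA0NDQAODg4ADw8PABAQEAAREREAEhISABMTEwAUFBQAFRUVABYWFgAXFxcAGBgYABkZGQAaGhoAGxsbABwcHAAdHR0AHh4eAB8fHwAgICAAISEhACIiIgAjIyMAJCQkACUlJQAmJiYAJycnACgoKAApKSkAKioqACsrKwAsLCwALS0tAC4uLgAvLy8AMDAwADExMQAyMjIAMzMzADQ0NAA1NTUANjY2ADc3NwA4ODgAOTk5ADo6OgA7OzsAPDw8AD09PQA+Pj4APz8/AEBAQABBQUEAQkJCAENDQwBEREQARUVFAEZGRgBHR0cASEhIAElJSQBKSkoAS0tLAExMTABNTU0ATk5OAE9PTwBQUFAAUVFRAFJSUgBTU1MAVFRUAFVVVQBWVlYAV1dXAFhYWABZWVkAWlpaAFtbWwBcXFwAXV1dAF5eXgBfX18AYGBgAGFhYQBiYmIAY2NjAGRkZABlZWUAZmZmAGdnZwBoaGgAaWlpAGpqagBra2sAbGxsAG1tbQBubm4Ab29vAHBwcABxcXEAcnJyAHNzcwB0dHQAdXV1AHZ2dgB3d3cAeHh4AHl5eQB6enoAe3t7AHx8fAB9fX0Afn5+AH9/fwCAgIAAgYGBAIKCggCDg4MAhISEAIWFhQCGhoYAh4eHAIiIiACJiYkAioqKAIuLiwCMjIwAjY2NAI6OjgCPj48AkJCQAJGRkQCSkpIAk5OTAJSUlACVlZUAlpaWAJeXlwCYmJgAmZmZAJqamgCbm5sAnJycAJ2dnQCenp4An5+fAKCgoAChoaEAoqKiAKOjowCkpKQApaWlAKampgCnp6cAqKioAKmpqQCqqqoAq6urAKysrACtra0Arq6uAK+vrwCwsLAAsbGxALKysgCzs7MAtLS0ALW1tQC2trYAt7e3ALi4uAC5ubkAurq6ALu7uwC8vLwAvb29AL6+vgC/v78AwMDAAMHBwQDCwsIAw8PDAMTExADFxcUAxsbGAMfHxwDIyMgAycnJAMrKygDLy8sAzMzMAM3NzQDOzs4Az8/PANDQ0ADR0dEA0tLSANPT0wDU1NQA1dXVANbW1gDX19cA2NjYANnZ2QDa2toA29vbANzc3ADd3d0A3t7eAN/f3wDg4OAA4eHhAOLi4gDj4+MA5OTkAOXl5QDm5uYA5+fnAOjo6ADp6ekA6urqAOvr6wDs7OwA7e3tAO7u7gDv7+8A8PDwAPHx8QDy8vIA8/PzAPT09AD19fUA9vb2APf39wD4+PgA+fn5APr6+gD7+/sA/Pz8AP39/QD+/v4A////AExMUHB8eHSAiLDAwLzEuLSYkJSUhGhcVERIWHh4bGhshIygrLjEvLCksJiMhFxQSDxESFBkYFBUbHR0iLCorKi0vJyQiFREQExUVEBIQDQ4RFxsfISYmISQuKSgsHhcSFxgTERUSDQ4RGBsaGSEfGx0kJy40LSUYGhwUFRQUDxIUGBsZFRoYHCApKzY7NC4iICIcGRYUEhAPDxIQDxUYISgzMjY5OTcwLCcfHhwcGRALCQ8PDhUaIys2NzQ0MzQ2KyglJyAeHRELCQwPDhQbIykyNjc1Njk2KSotLiMgHxUPDAkODhQZHiMrMDQ1NDczLi0sLyMcGRkZEgkLDxYcHR4gJi4wKiwuKisvKyAaFhkcFg0KEBgdHh0eISknIicoKSsyKCIeGRcZFQwLExgaGRcYGx4bHCcmKywtKCcmIRkXFhMTFRYWEQ4PEBUWHSUqKiopKCwtKCEgHhwaFxcVExITGR0fIiksJCMhIyYvLCUnIyAfHBsZFhcXGyAmJSglGhkcHycyMi4rLScjICMfHB4ZFxslJycfFRcWGi4xMi8wLyslLCojIBwSEhYeIh8VDxUTFiw0MTMuKiMsMDApIhoRDBEXGxcNCA0QEyArJywmJCkxLTAqIxwTCwwQExAKBwcKEBcoJSYqLTEvLS8uJB4UDAYKDQoHDwwMFBgiJygqMzEtLS0wLSEVDQQHDg0NFBMUFRsgIiQpMzIxMjQxLCIWDg0NDxASExMTGB0iISImLTIzMjMwKyEaGRwaFRUVA=="/>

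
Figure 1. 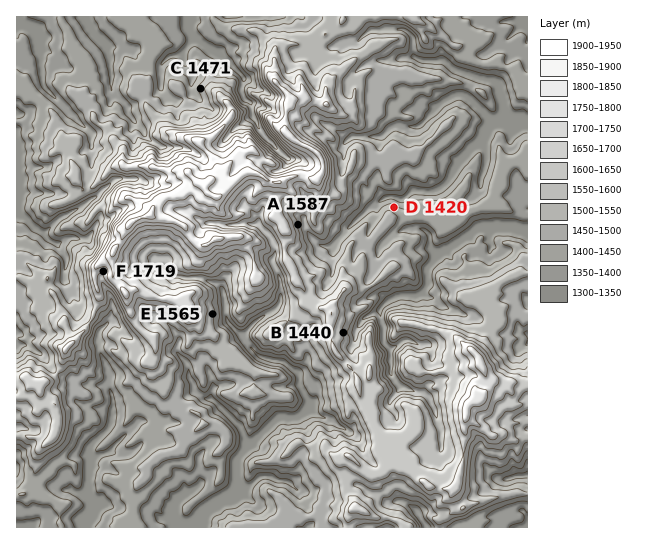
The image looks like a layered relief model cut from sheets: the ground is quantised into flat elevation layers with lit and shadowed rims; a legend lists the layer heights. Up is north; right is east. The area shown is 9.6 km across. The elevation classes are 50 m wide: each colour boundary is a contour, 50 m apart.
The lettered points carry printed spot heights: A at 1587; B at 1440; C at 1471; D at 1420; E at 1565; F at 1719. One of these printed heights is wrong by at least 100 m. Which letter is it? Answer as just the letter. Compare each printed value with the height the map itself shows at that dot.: B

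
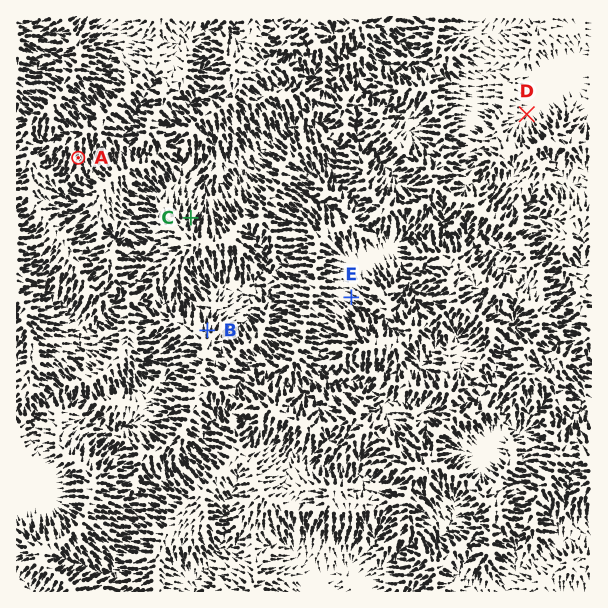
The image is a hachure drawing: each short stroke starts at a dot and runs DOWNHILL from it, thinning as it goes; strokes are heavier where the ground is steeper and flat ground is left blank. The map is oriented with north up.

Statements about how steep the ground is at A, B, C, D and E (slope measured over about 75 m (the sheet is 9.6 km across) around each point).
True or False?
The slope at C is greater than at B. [True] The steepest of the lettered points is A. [True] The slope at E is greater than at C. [False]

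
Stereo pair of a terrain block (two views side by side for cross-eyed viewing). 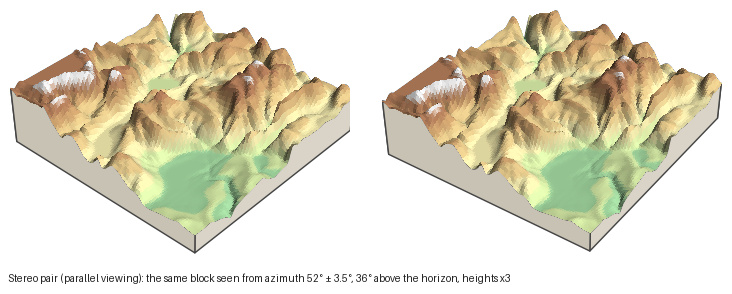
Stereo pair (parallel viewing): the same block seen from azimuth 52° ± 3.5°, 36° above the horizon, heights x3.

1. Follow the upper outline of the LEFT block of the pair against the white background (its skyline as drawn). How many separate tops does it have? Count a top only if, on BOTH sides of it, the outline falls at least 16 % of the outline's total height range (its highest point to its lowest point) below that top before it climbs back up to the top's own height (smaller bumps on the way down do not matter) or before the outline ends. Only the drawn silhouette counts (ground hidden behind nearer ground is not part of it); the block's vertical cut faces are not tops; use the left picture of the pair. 2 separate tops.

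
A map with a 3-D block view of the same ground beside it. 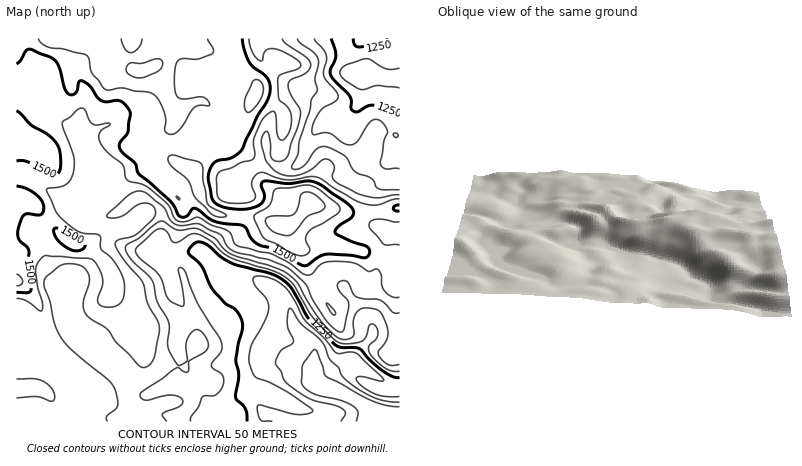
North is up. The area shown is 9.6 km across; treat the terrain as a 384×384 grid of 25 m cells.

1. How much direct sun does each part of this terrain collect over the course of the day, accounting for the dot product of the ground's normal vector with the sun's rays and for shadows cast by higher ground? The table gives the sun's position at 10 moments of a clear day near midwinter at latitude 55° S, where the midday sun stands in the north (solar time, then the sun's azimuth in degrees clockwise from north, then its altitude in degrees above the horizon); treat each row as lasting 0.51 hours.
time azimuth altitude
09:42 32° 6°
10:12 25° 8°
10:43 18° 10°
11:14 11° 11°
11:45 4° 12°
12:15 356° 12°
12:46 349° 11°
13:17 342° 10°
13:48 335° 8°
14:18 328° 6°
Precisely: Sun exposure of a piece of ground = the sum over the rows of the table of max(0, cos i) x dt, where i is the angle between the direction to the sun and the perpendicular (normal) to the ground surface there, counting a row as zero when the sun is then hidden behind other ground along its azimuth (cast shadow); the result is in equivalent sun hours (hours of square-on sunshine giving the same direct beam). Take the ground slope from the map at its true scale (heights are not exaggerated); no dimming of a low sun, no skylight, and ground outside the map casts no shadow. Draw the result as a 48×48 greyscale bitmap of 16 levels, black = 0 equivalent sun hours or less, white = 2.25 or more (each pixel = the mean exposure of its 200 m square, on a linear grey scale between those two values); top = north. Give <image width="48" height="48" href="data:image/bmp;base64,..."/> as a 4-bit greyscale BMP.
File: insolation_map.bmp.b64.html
<image width="48" height="48" href="data:image/bmp;base64,Qk32BAAAAAAAAHYAAAAoAAAAMAAAADAAAAABAAQAAAAAAIAEAAATCwAAEwsAABAAAAAAAAAAAAAAABEREQAiIiIAMzMzAERERABVVVUAZmZmAHd3dwCIiIgAmZmZAKqqqgC7u7sAzMzMAN3d3QDu7u4A////AGZlVVZmZVVWZ2ZUVnd2ZmdmREREMzMgAlVVRFVVVEVWVUMiNERnh1QyI1eIiGIAACIjRWZVVWZ3d2ZVVDNHljIkes3uyTAAABETZ2VUVWdlZ4mIUzM1ZUV6y6mHUQABEod4l2Q0VndTM1dkM0VEVoq7l2QhAAJVIcy6hkNHmYdTMjMzVnZlV5mGVDMhAlZBAIiHZCSLqGVDM0RVZ3h3d3d1VDMyETIAAGZmU1m6ZlQzNFZmQ0VmZmVVQyIhAAAAEWZlRauWZUIjRWd1MiNERFVEMhEQAAAlZWZlWLhmVCJFVWZlRFZUQ0RDMiAAAAKKh2ZUaYZVQ0VVVEV4eIdkMzM0QxAAASNodmZUeGVTM0VmZVV4mYdlQzMzIAAAFWVEVVVEd2UyIjRWd3d4mHdmVDMiAAABNFQjM0MldmUyI0RWiZh3d2ZlVUMgAAEkVCESMgAmdmZURFVXiZhmZ2ZVVDIAABE3hiABIgBIdmZ3ZVVmd3dmZmZUQhAAABSJhjEBEgJ4ZWZ3ZlVmZmZVZmVDIAAAACWHZUMzRUZ1NEVWZVZ4iGVVVUQxAAAAABNURFVVZphjEhEjRWeruGVVUyEAAAAAAAIiISRVVHVDEAACRnrLhlVmQhAAAAAAAAEAAAE0MmUzIAACaJuWRERTEAAAAAAAABAAAAE1ZXZUMREjaZURIzIQAAAAAAAAE1UyI1dnmndkM1iXVTAAASEAAAASIRACRXd4mqqYiWZURqzchSEAABEAAAACRDIjQzM1d3iHZVVEesuZqZhRAAAAAAAAIzNVUyESM0VlM1RFiqdUV5qWIREAAAEjRXiHdTEREjQyEEM1iGZUM0aJcwEiAX3+7uyYdkMzV4d3U0RohlVndTRWQABEFL3MzLl2ZmebzMze7nmpUjRndlIhAAWWNnZWZUV4iJve7d3N/8uUEBNWZlMAAWljSHVVVVjv///+3Kh3moYxIjRVVVQhJ4QRRlRFWL7///64ZmeJhyIjRVVVVERFd0EVhTESRqyonNp1V4mYiBI0VWZlQyEjRDWctyAAEmYhNYmIh2ZmZzRFVndlMhEjRXmYdkIRJGVDNXmrqXVVVVZnd3dkM1Z3ZVZmZmVDRmRDRXq7upZVVWd4iHZUV4mGQzNFZmZkM0QyI1ipiIhlVXeIiGVEaIdUVVQ0ZmVWQiNEM0aId3h2Z3d4hkRENFZ3d2UzVURWUyJGVDRnd3iZmXd3ZDNEMzRnZVVUM0ZmUhFHdTM0VniqmYd2VDI0MiM0RFeGRGZmUxJYmGMRJHmqmId2VDIzIRIzNFZ4d3ZmZjNYh1MzV4mZiHZVVUUzIRESJFZmd2ZmZ2VXZEV5u5mIiFVEVVUyNCERE0VmZmZmZ5hjE0abuXZ3dzRURVUzNVREMjVmZmZlacpAABRnZmZlRDRERERFQ1Z4dUVVVVVVe7YiNFQyI0VDIkQyEiIlZlZnmYQyI0VViXWKzKhlQhEiI0MQAQAkZmU0aHVERWZniHnMzLqXVCETRUMiIiNFVVVEVmZnd2ZmdmiZmZiHZVM1Zg=="/>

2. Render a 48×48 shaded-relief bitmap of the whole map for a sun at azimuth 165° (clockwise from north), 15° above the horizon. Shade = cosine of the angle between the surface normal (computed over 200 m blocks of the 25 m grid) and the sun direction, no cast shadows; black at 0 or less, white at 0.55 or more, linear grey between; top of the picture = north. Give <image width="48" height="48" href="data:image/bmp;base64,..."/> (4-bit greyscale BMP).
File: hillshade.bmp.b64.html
<image width="48" height="48" href="data:image/bmp;base64,Qk32BAAAAAAAAHYAAAAoAAAAMAAAADAAAAABAAQAAAAAAIAEAAATCwAAEwsAABAAAAAAAAAAAAAAABEREQAiIiIAMzMzAERERABVVVUAZmZmAHd3dwCIiIgAmZmZAKqqqgC7u7sAzMzMAN3d3QDu7u4A////AHd3iId3iIiHd4mqmHdmd3eJqpiIiIh3iYd4iId3iIh3d4mamYh2Z4iZmHVVVWibzKmZiHd4iId3ZneImZmXZ4mYZDIRJHve/6qpd3eIh3d4dlVniZmYd3dkMiI0WL3cu2ZmVniId2aJmXd4mYiZh1RDRVZ5q7qHiTM0V4mGVWd5qpmJh3eIh1RWd3iKqXVYvFVWeIhkVmeJmZiIh3Z3d2ZneIeJhlac7Xd3eHVFZ3iZmYd3mZh4h3d3iZiJqIq8u3d3h1RWd4mZmYZnmqmIiIiImZiK3sqXeHd3dkV3eJmIiYdmiIiJmYiIiJmb//pUVnd4dWd3iIh3iZhlZmd4mZmId5vN7slkVnd4dneImYd3eIhkRWZ3iZmIeL3cupiHd3eId3eJqYh3dndlVWZneIiIiby6qZmYiHiYd3eJmYiHZlZmZmZmd4iIiaqYiaupmaqXd3ZniIh3ZlZnZmZnd3d4mZmGaLzKqtuWd3ZVd4h3d2Z3dmd3d3d4qZdlZ5u7qduHd3ZVZ3d3d3d3dnd3d2eKuYdWd4mZiKiJmHdlZ3dmZnd3d3d3eJrNy6h3h3eHd2eKupiHd3ZURWd3d3d4nO/+3MqZmYiHiGiavMypd2UzRWZmZnis7//+3My7u7qYiXiZrN3JdlVFZ3ZmZ4rf//7u3LzN3LqYZ2eJmrupdmiZd3iYiKve3d7cuZmaqYd3RGZ4iHZWeJztqHm7vMuZqrzKmYd2ZVVWVHeIdkMjV5vv65re7uyoiJqpmamXZmVmd4iIZDRERVaM/sz//u7amIh3ibu6mYd4mYiYZEZ3dlRHvLvv7cuYdkRWaKu7upiJqomYZmd4iIZEaamry3MiIRJGZomZh2ZlZ4h2d4d2eJh1asp4uVIiIiNWZmZUMzIhAGVWiph2Z4qprLhXmHZmZmVDMzMhEiIhAERYq7mHdnm8yoZoh4h3dmMAAAASI0VVM1aJqqmHd3ebl2eZiJmHdTEAAAA1ZmZlVZmZmZmHiHeIdnmXaLu6h0NFMAJXh2ZVVaqYiIiHiZmYh4dUR6zMuWaaljNGZmd3dpiId3d3iZmZiGVVV4q7uXeKqFM0RGeId4d3Znd4iHZneHd3d3iaqYeKqWMzREaIiHZmZneIdlRXiImXd3Z5qpd6uoREVUV4h3ZlZniIdlVnd3iYd3d3m7h5u6ZVZlRXdmZmZ5iIiHZWZneZh4h3i8p3mrl2ZlRFVWZmeJmImZdmZ3d5mId3ist2eKqod2RERWZneJqYmqmIiHZniHd3ecuGV4q7qGREVWZ3eJqYm7qZmHdmZ3d3Z6uGZ4mZh1RFVWd3d4iZmruqqId2Znd3ZnmHeIh1RFVVVYeId3iZiJqqqYh3d3d3dVaKqphkRWZmZpiId3iIiIiImph3d3d3dDWczLmHd3d3iJiIiIiHiHd2Z4mIiId4dDaJmZmqqZiJmZmaqZqXZ3d2VWiZmYd3ZVZURFaJmqqZmZmruquodneIdmiYiHd3ZmUzMzRniKupiJmry7uod3eZh2eHd3d3d2QzM0RWd4qphw=="/>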